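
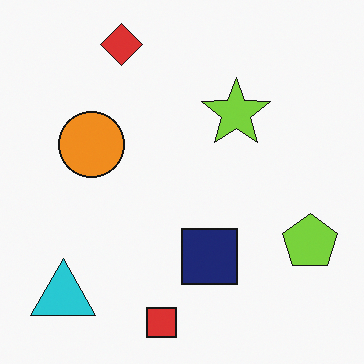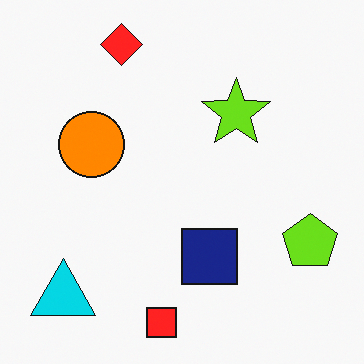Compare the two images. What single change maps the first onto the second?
It was slightly oversaturated.

All colors are more vivid — a global saturation change.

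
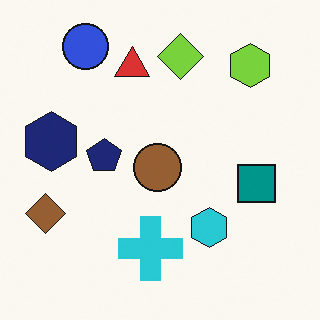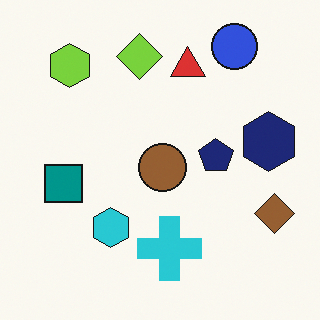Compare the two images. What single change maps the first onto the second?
This is the original image flipped horizontally (left ↔ right).

The brown diamond is in the left of the first image and the right of the second — shapes on opposite sides of the vertical midline have swapped in a mirror flip.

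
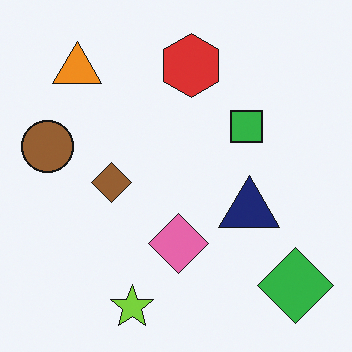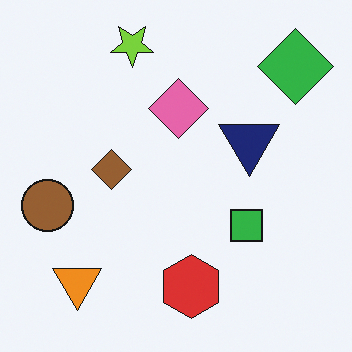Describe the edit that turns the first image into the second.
This is the original image flipped vertically (top ↔ bottom).

The lime star is in the bottom of the first image and the top of the second — shapes on opposite sides of the horizontal midline have swapped in a mirror flip.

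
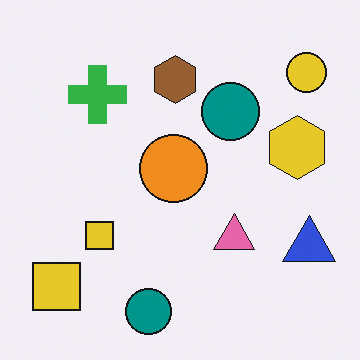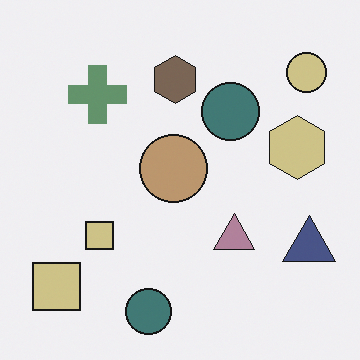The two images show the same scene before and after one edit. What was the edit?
The transformation is: heavily desaturated.

All colors are more muted and greyish — a global saturation change.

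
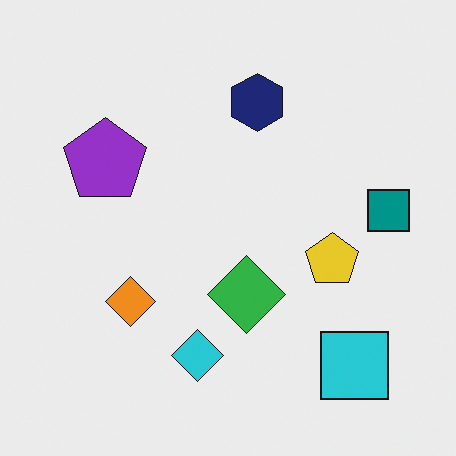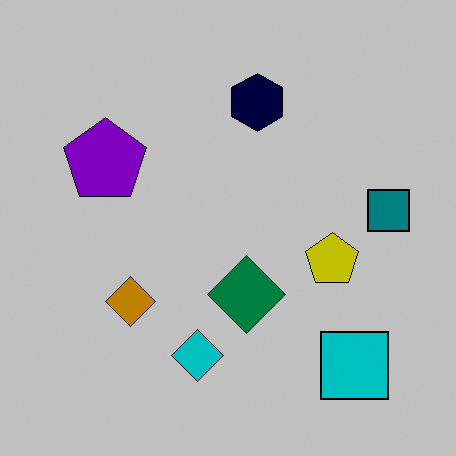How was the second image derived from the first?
The transformation is: aggressively posterized.

Each flat color has snapped to a coarser quantized level — most visibly, the near-white background has dropped to a flat grey.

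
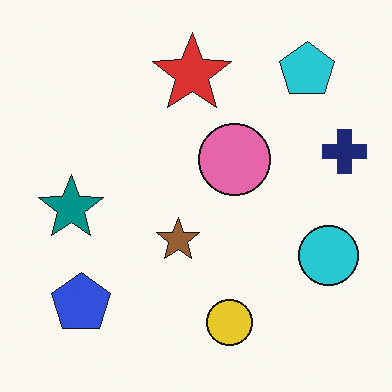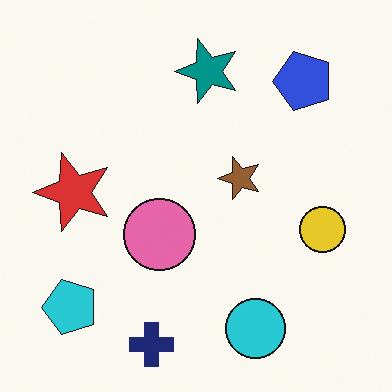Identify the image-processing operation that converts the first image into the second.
The second image is the first transposed (reflected across the top-left ↔ bottom-right diagonal).

Shapes have swapped their row and column positions — what was in the top-right is now in the bottom-left — a diagonal reflection.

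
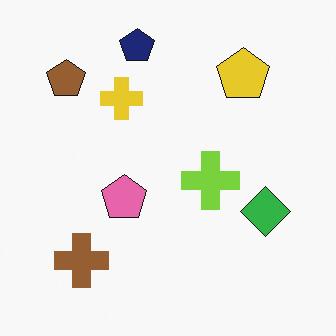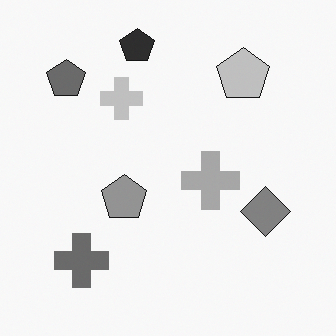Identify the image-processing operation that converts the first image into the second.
It was converted to grayscale.

All color is removed — every shape is now a shade of grey.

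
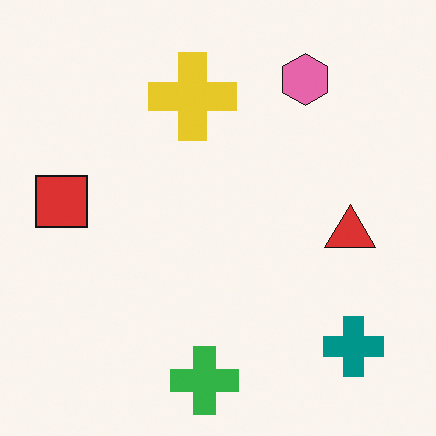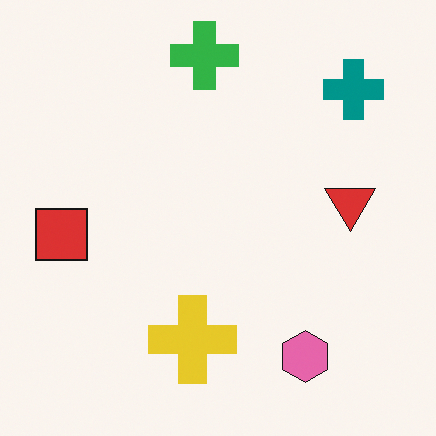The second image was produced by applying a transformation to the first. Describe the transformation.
The image was flipped vertically (top ↔ bottom).

The green cross is in the bottom of the first image and the top of the second — shapes on opposite sides of the horizontal midline have swapped in a mirror flip.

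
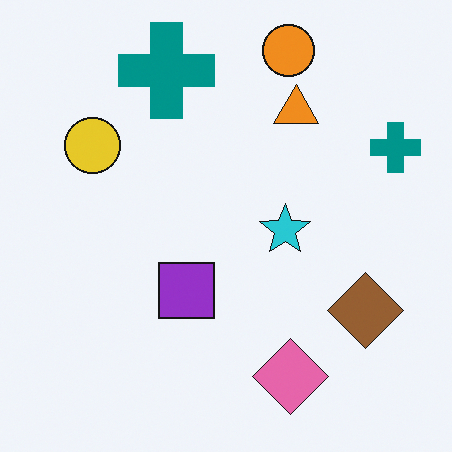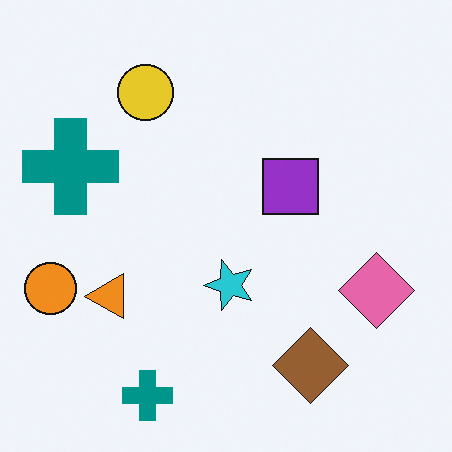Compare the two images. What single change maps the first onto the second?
Transposed (reflected across the top-left ↔ bottom-right diagonal).

Shapes have swapped their row and column positions — what was in the top-right is now in the bottom-left — a diagonal reflection.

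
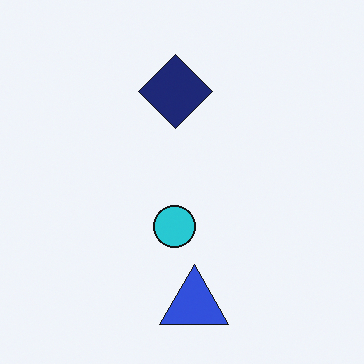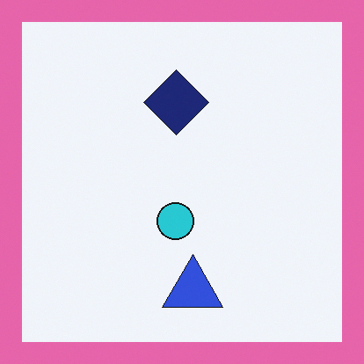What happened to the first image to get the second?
Framed with a pink border.

A solid pink frame runs around the edge of the second image, with the content slightly shrunk inside it.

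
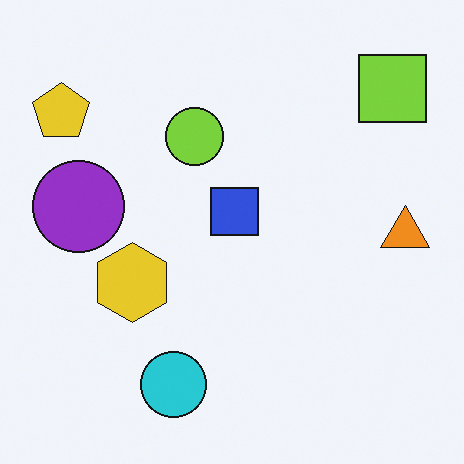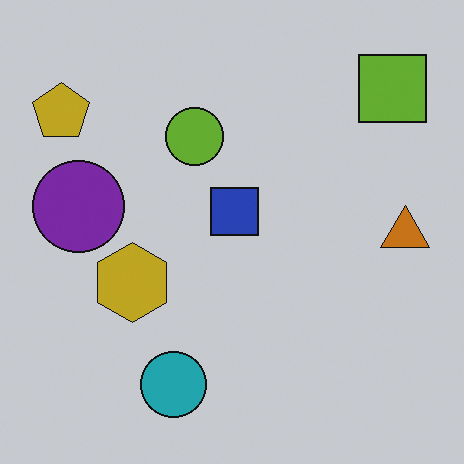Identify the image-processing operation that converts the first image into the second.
Slightly darkened.

Every pixel — background and shapes alike — is uniformly darkened.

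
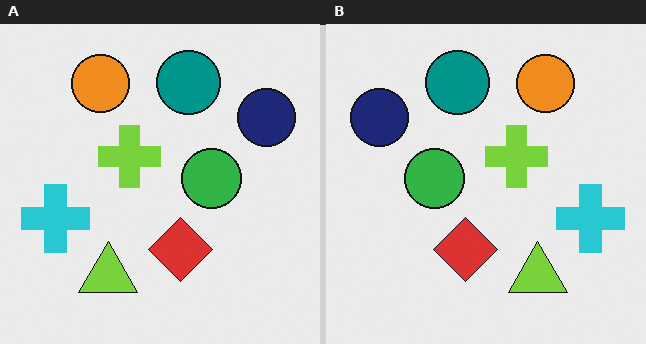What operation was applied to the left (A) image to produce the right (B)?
The transformation is: flipped horizontally (left ↔ right).

The navy circle is in the top-right of the left (A) image and the top-left of the right (B) — shapes on opposite sides of the vertical midline have swapped in a mirror flip.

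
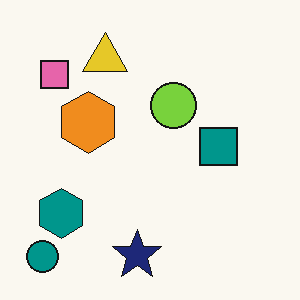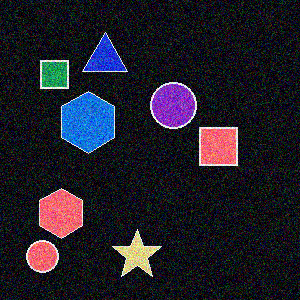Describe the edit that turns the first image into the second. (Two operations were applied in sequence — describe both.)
The second image is the first degraded with heavy additive noise, then color-inverted (negative).

Random speckle covers the whole image, including the flat background. The light background has become dark and every shape's color is its complement — a photographic negative.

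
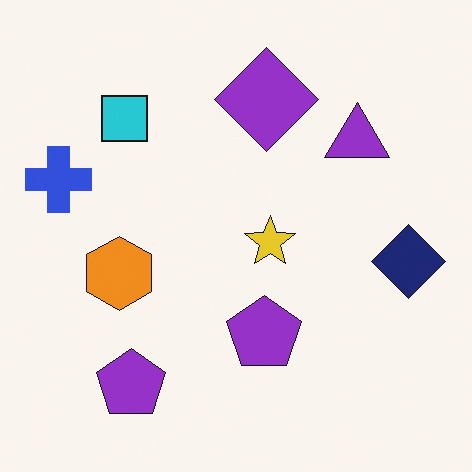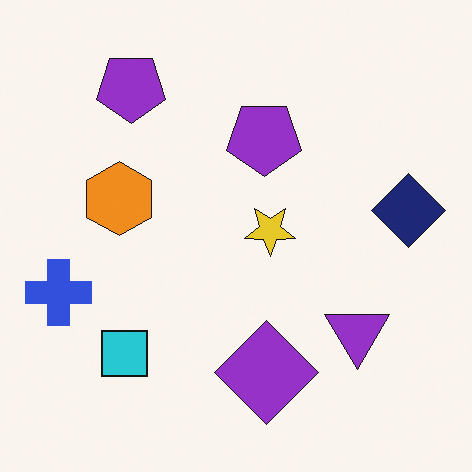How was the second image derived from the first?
This is the original image flipped vertically (top ↔ bottom).

The purple diamond is in the top of the first image and the bottom of the second — shapes on opposite sides of the horizontal midline have swapped in a mirror flip.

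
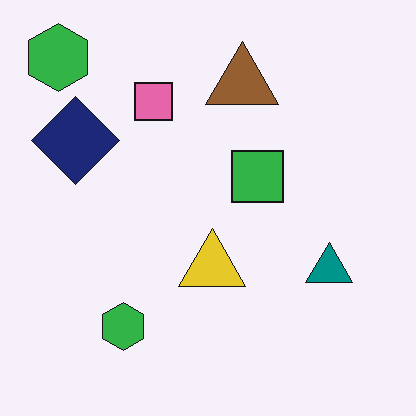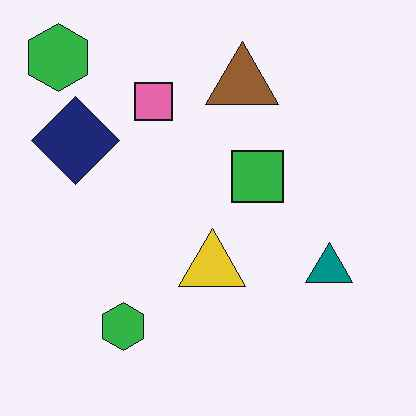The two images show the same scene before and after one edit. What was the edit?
JPEG-compressed with visible artifacts.

Blocky 8×8 compression artifacts appear around shape edges and the flat background shows ringing — characteristic JPEG degradation.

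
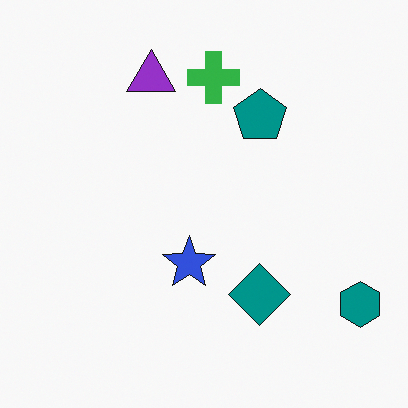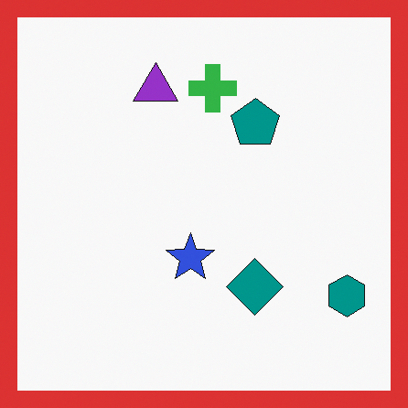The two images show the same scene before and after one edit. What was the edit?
The second image is the first framed with a red border.

A solid red frame runs around the edge of the second image, with the content slightly shrunk inside it.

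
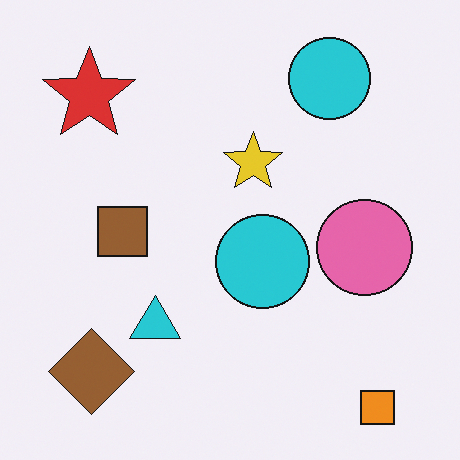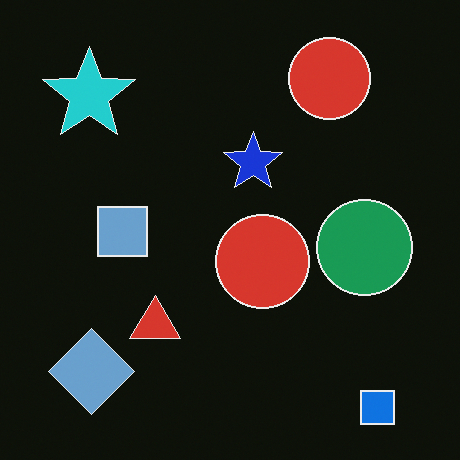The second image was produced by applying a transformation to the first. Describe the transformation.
Color-inverted (negative).

The light background has become dark and every shape's color is its complement — a photographic negative.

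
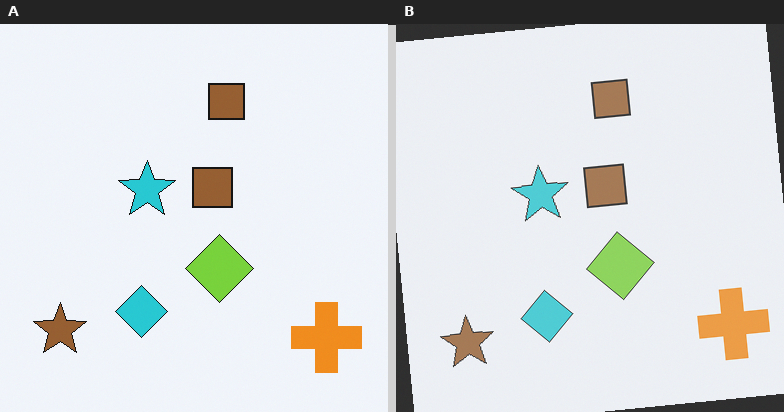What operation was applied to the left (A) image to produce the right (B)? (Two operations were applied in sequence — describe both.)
This is the original image rotated counter-clockwise by a small amount, then given slightly reduced contrast.

Every shape is tilted by the same angle and the image corners show triangular fill wedges — a whole-image rotation by a non-right angle. Tones are pushed toward mid-grey across the whole image — a global contrast change.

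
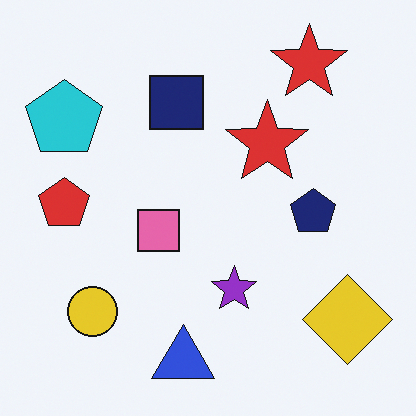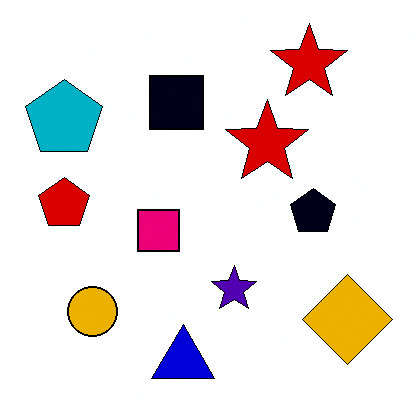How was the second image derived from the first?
Given much higher contrast.

Tones are pushed away from mid-grey across the whole image — a global contrast change.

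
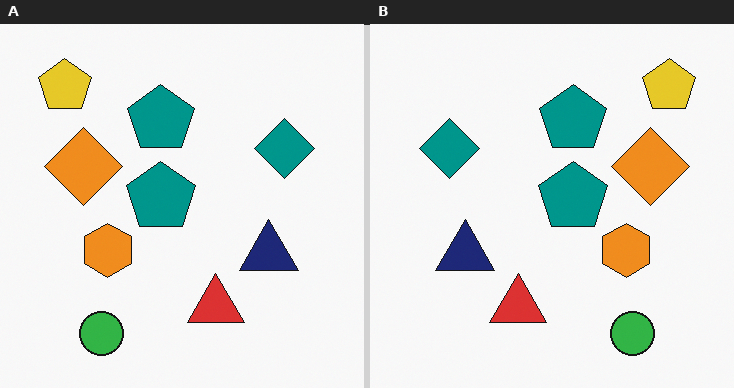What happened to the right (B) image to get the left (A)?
The left (A) image is the right (B) flipped horizontally (left ↔ right).

The yellow pentagon is in the top-right of the right (B) image and the top-left of the left (A) — shapes on opposite sides of the vertical midline have swapped in a mirror flip.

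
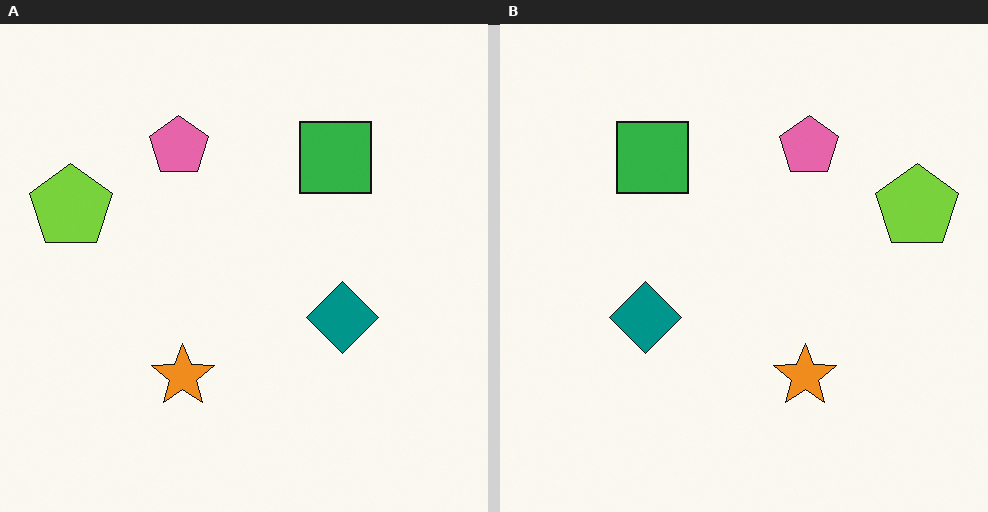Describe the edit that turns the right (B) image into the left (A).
The left (A) image is the right (B) flipped horizontally (left ↔ right).

The lime pentagon is in the right of the right (B) image and the left of the left (A) — shapes on opposite sides of the vertical midline have swapped in a mirror flip.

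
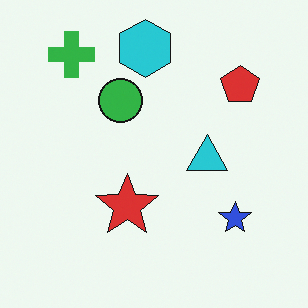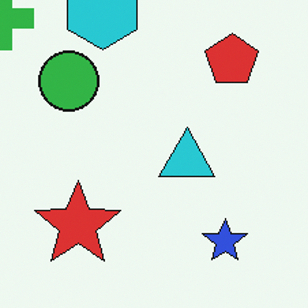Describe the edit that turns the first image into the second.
This is the original image cropped slightly and scaled back up.

The visible shapes are larger and the field of view is narrower; shapes near the original edges may be partly or wholly outside the frame — a crop-and-rescale.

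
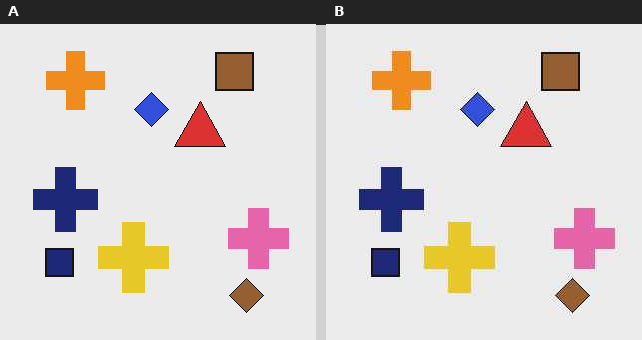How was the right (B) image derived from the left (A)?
It was given moderate JPEG compression.

Blocky 8×8 compression artifacts appear around shape edges and the flat background shows ringing — characteristic JPEG degradation.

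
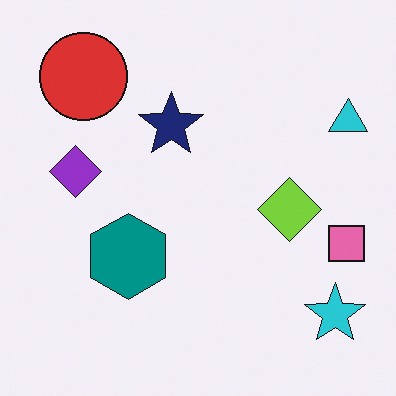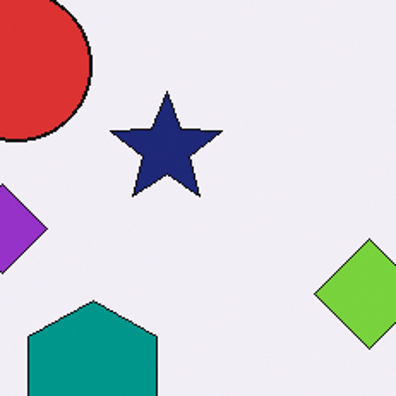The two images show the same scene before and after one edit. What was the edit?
This is the original image cropped tightly and scaled back up.

The visible shapes are larger and the field of view is narrower; shapes near the original edges may be partly or wholly outside the frame — a crop-and-rescale.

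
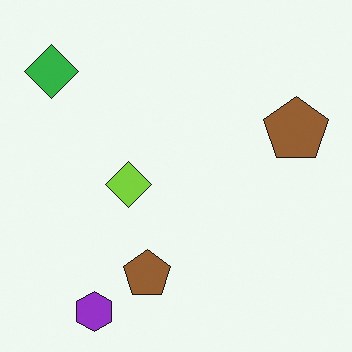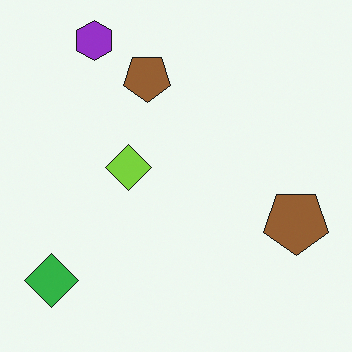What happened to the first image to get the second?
Flipped vertically (top ↔ bottom).

The purple hexagon is in the bottom-left of the first image and the top-left of the second — shapes on opposite sides of the horizontal midline have swapped in a mirror flip.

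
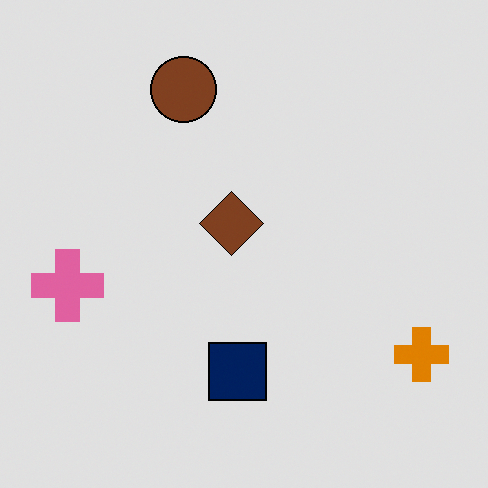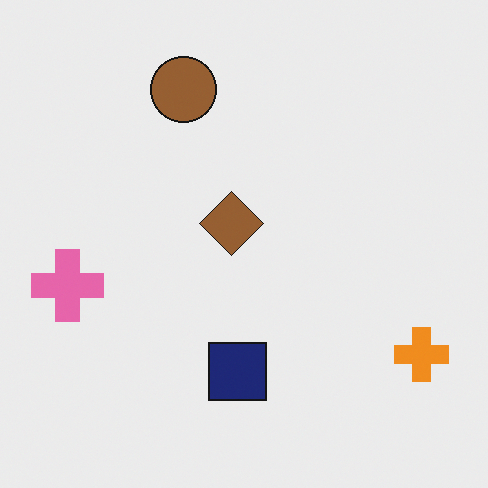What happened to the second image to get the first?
Posterized to a reduced palette.

Each flat color has snapped to a coarser quantized level — most visibly, the near-white background has dropped to a flat grey.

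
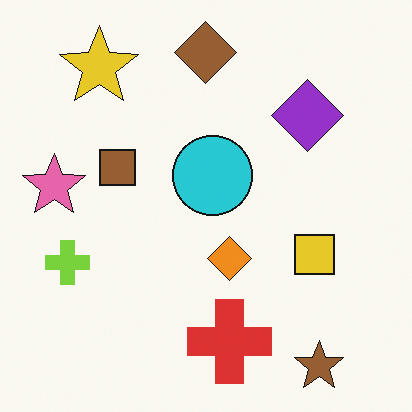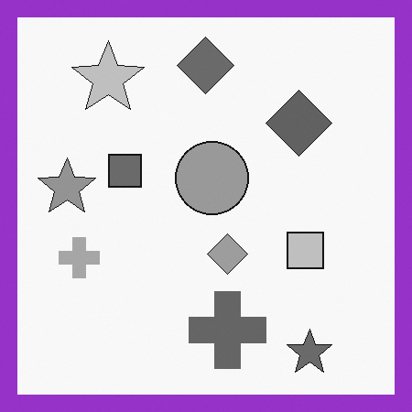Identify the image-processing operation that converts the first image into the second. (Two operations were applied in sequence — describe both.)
The image was converted to grayscale, then framed with a purple border.

All color is removed — every shape is now a shade of grey. A solid purple frame runs around the edge of the second image, with the content slightly shrunk inside it.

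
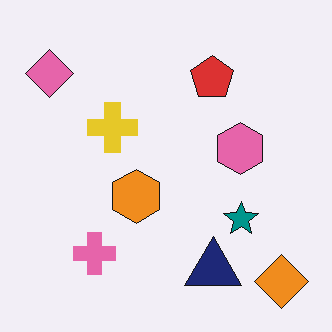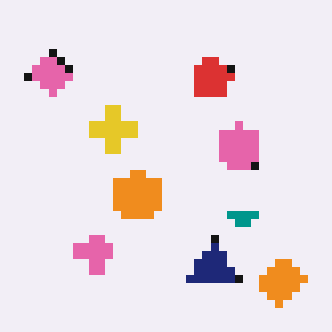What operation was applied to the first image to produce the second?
It was pixelated into visible square blocks.

Shapes are reduced to large square blocks; fine edges and outlines are lost — a downscale-then-upscale (mosaic) effect.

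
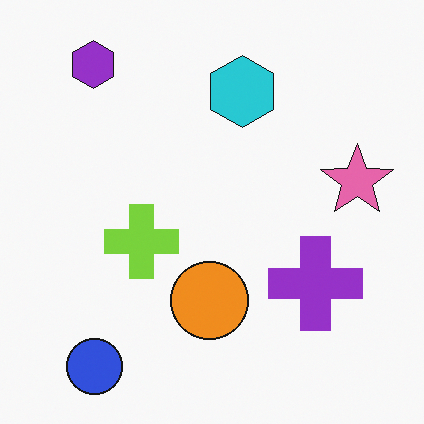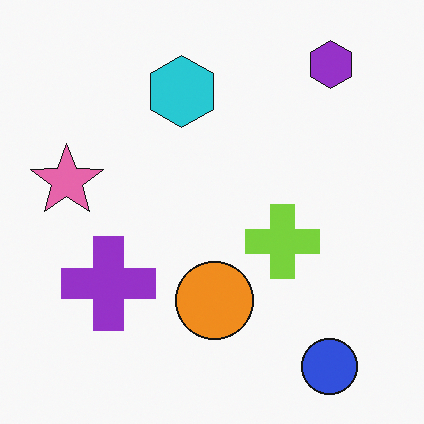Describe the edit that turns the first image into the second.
Flipped horizontally (left ↔ right).

The pink star is in the right of the first image and the left of the second — shapes on opposite sides of the vertical midline have swapped in a mirror flip.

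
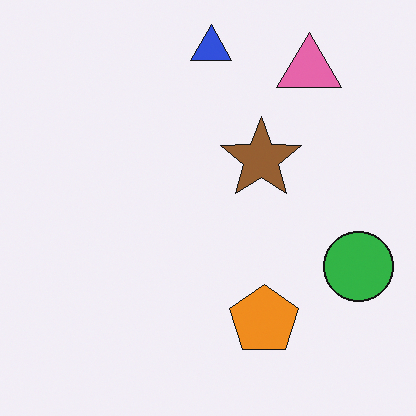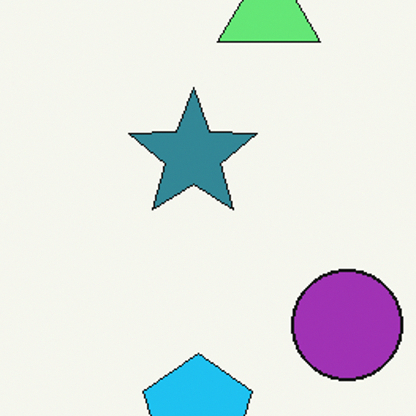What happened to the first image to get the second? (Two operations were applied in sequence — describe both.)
The second image is the first hue-shifted through roughly half the color wheel, then cropped to a modestly smaller region and rescaled.

Every shape's color has rotated by the same amount around the hue wheel — a uniform hue shift. The visible shapes are larger and the field of view is narrower; shapes near the original edges may be partly or wholly outside the frame — a crop-and-rescale.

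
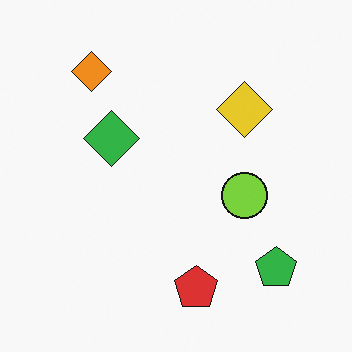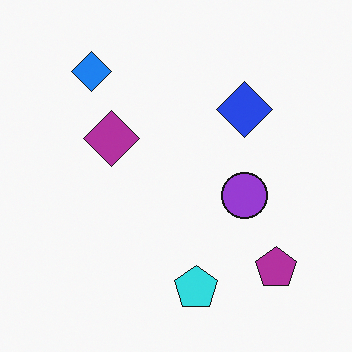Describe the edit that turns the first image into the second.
It was hue-shifted by a large amount.

Every shape's color has rotated by the same amount around the hue wheel — a uniform hue shift.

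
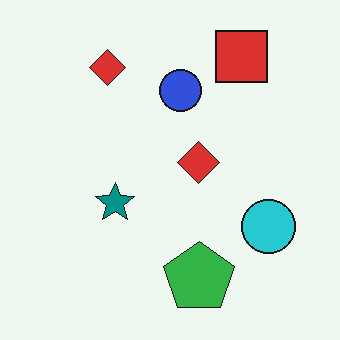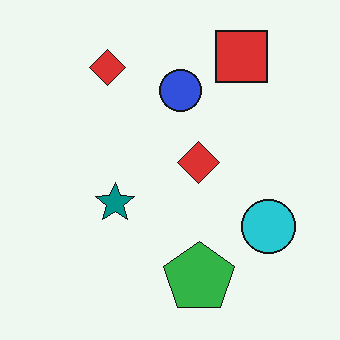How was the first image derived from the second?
This is the original image JPEG-compressed with visible artifacts.

Blocky 8×8 compression artifacts appear around shape edges and the flat background shows ringing — characteristic JPEG degradation.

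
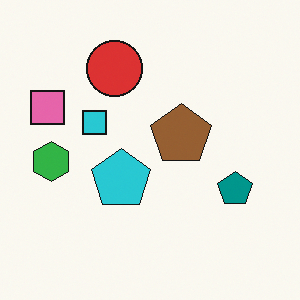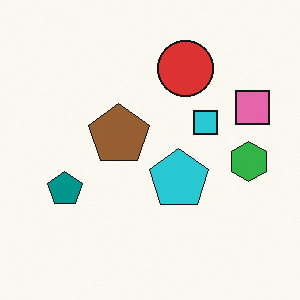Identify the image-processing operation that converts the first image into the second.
Flipped horizontally (left ↔ right).

The pink square is in the left of the first image and the right of the second — shapes on opposite sides of the vertical midline have swapped in a mirror flip.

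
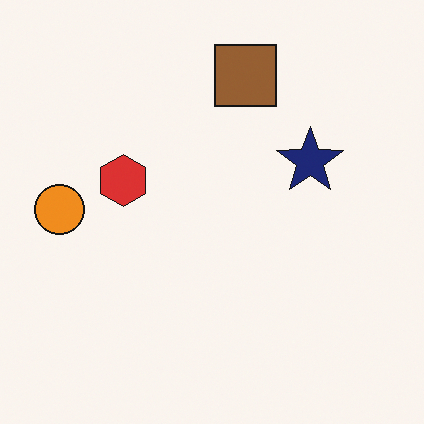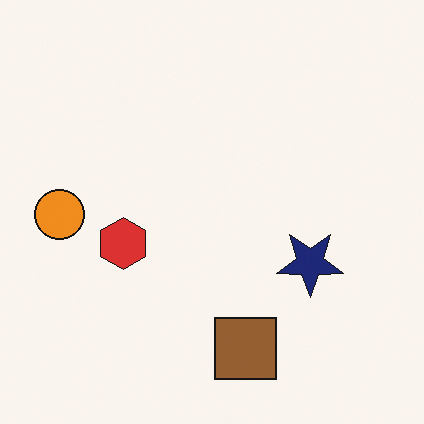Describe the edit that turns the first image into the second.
Flipped vertically (top ↔ bottom).

The brown square is in the top of the first image and the bottom of the second — shapes on opposite sides of the horizontal midline have swapped in a mirror flip.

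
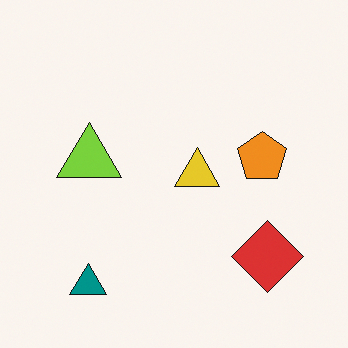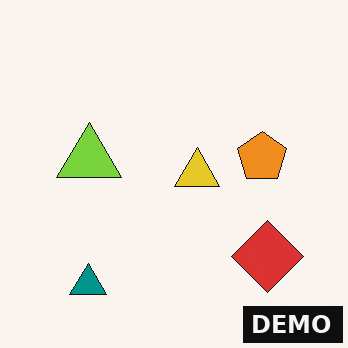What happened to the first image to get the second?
The transformation is: watermarked with the text "DEMO" in the lower-right corner.

A dark label reading "DEMO" appears in the lower-right corner.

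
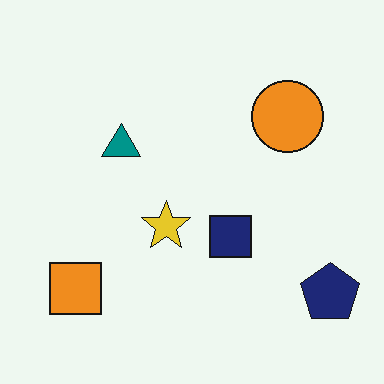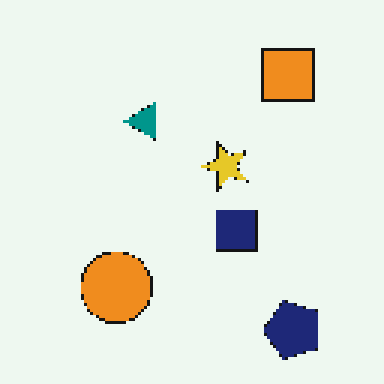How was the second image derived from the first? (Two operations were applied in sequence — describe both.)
It was transposed (reflected across the top-left ↔ bottom-right diagonal), then mildly pixelated.

Shapes have swapped their row and column positions — what was in the top-right is now in the bottom-left — a diagonal reflection. Shapes are reduced to large square blocks; fine edges and outlines are lost — a downscale-then-upscale (mosaic) effect.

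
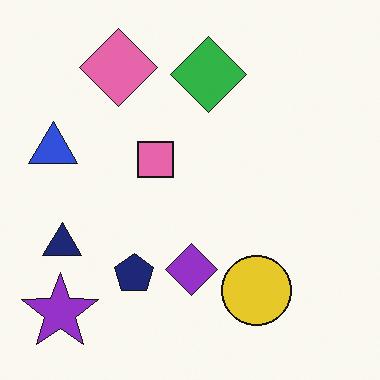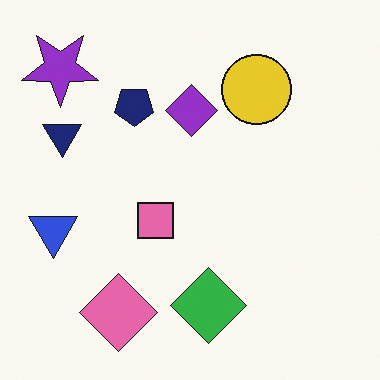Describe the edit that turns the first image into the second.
This is the original image flipped vertically (top ↔ bottom).

The pink diamond is in the top-left of the first image and the bottom-left of the second — shapes on opposite sides of the horizontal midline have swapped in a mirror flip.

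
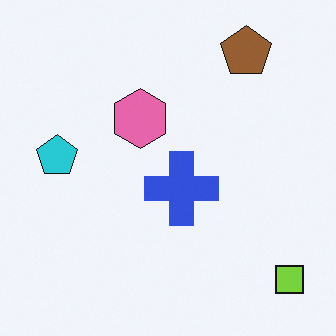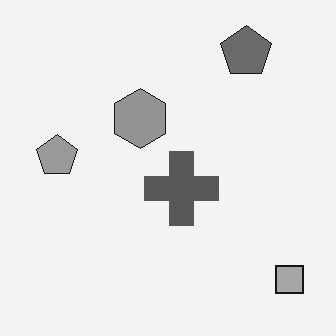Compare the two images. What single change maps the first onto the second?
Converted to grayscale.

All color is removed — every shape is now a shade of grey.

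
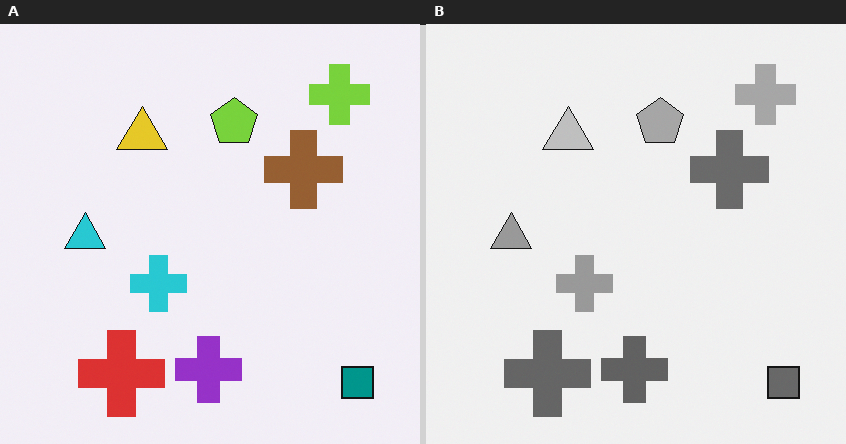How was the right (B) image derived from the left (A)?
This is the original image converted to grayscale.

All color is removed — every shape is now a shade of grey.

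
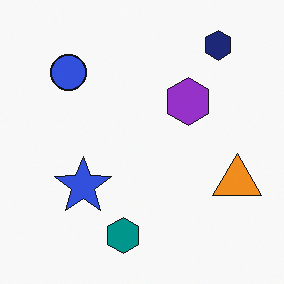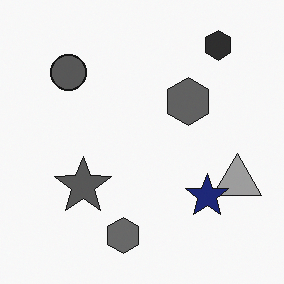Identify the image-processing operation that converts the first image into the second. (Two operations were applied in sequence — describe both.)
The image was converted to grayscale, then overlaid with an additional navy star.

All color is removed — every shape is now a shade of grey. A navy star appears in the second image that is absent from the first.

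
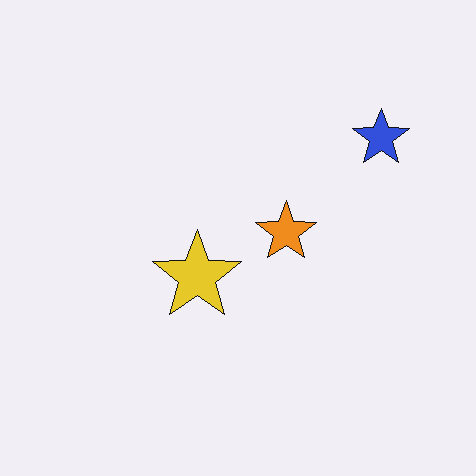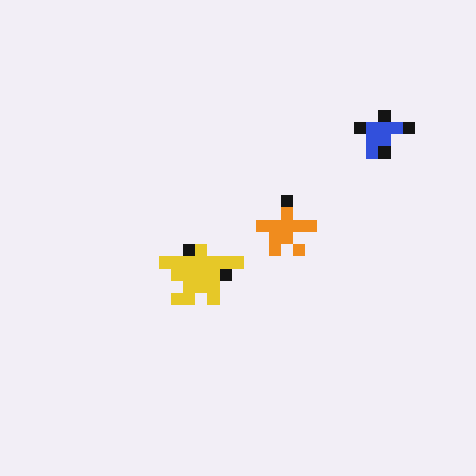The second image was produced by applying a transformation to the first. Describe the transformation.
It was heavily pixelated into large blocks.

Shapes are reduced to large square blocks; fine edges and outlines are lost — a downscale-then-upscale (mosaic) effect.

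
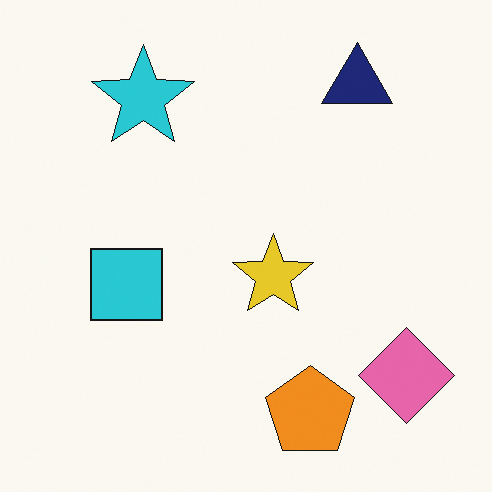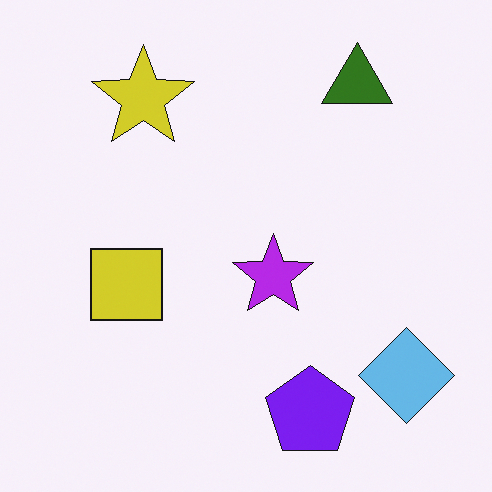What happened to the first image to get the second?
The transformation is: hue-shifted through roughly half the color wheel.

Every shape's color has rotated by the same amount around the hue wheel — a uniform hue shift.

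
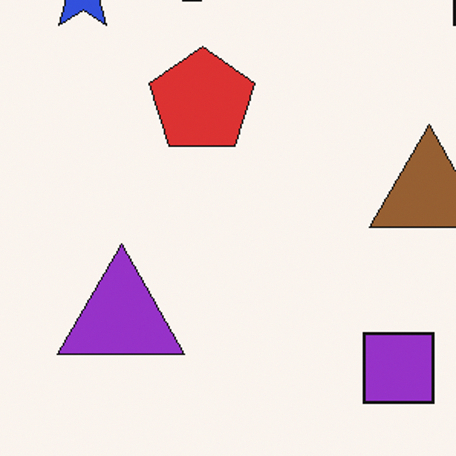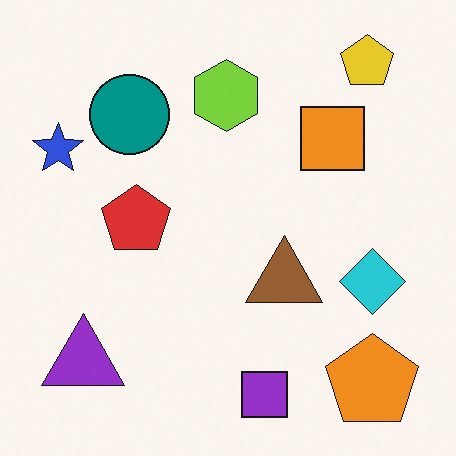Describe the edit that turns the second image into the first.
Cropped to a modestly smaller region and rescaled.

The visible shapes are larger and the field of view is narrower; shapes near the original edges may be partly or wholly outside the frame — a crop-and-rescale.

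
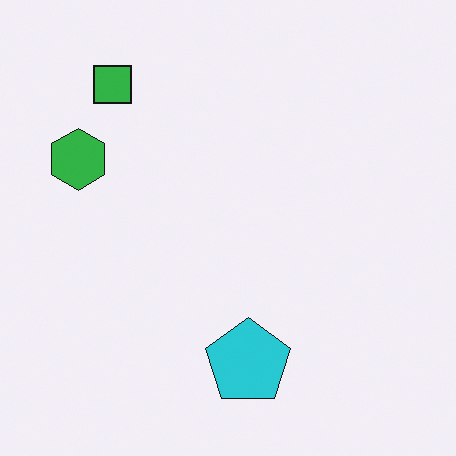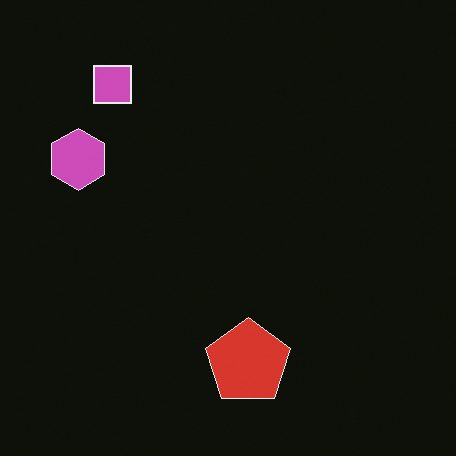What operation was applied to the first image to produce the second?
It was color-inverted (negative).

The light background has become dark and every shape's color is its complement — a photographic negative.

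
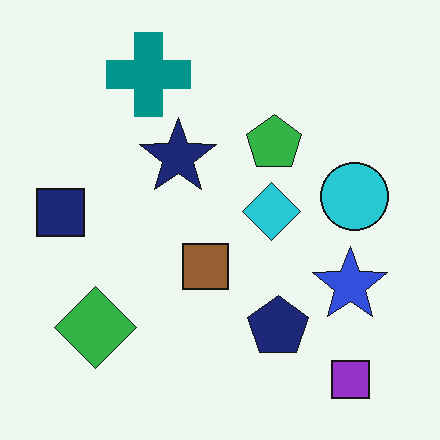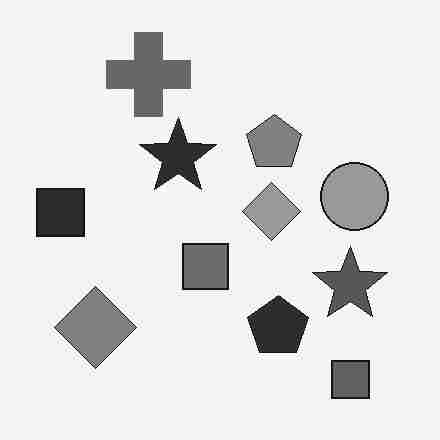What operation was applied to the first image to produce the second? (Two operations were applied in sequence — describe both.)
Converted to grayscale, then heavily JPEG-compressed with obvious blocking artifacts.

All color is removed — every shape is now a shade of grey. Blocky 8×8 compression artifacts appear around shape edges and the flat background shows ringing — characteristic JPEG degradation.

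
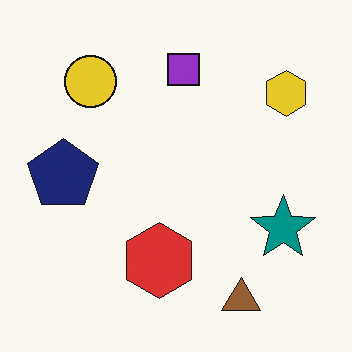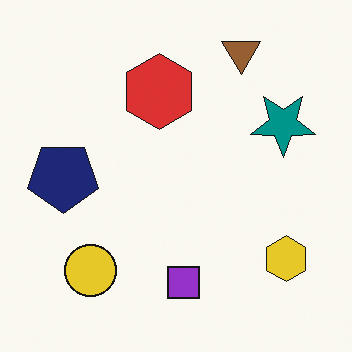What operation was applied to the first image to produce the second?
Flipped vertically (top ↔ bottom).

The brown triangle is in the bottom-right of the first image and the top-right of the second — shapes on opposite sides of the horizontal midline have swapped in a mirror flip.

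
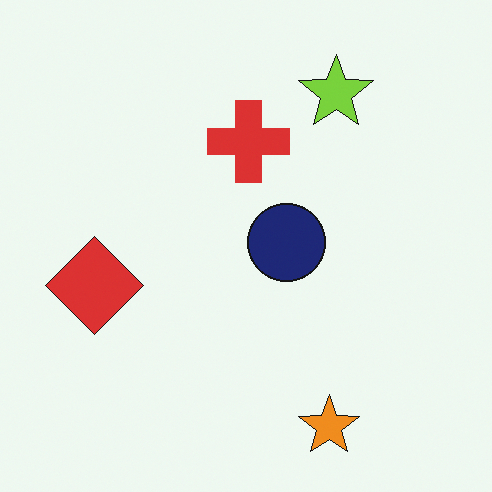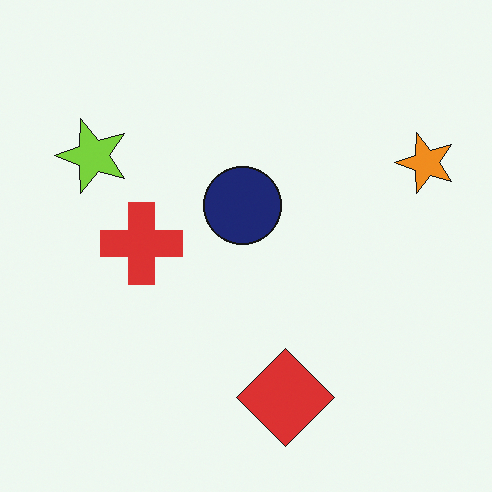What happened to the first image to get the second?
It was rotated 90° counter-clockwise.

The orange star sits in the bottom-right of the first image and the top-right of the second — consistent with a whole-image 90° counter-clockwise rotation.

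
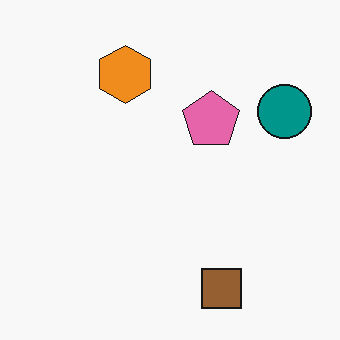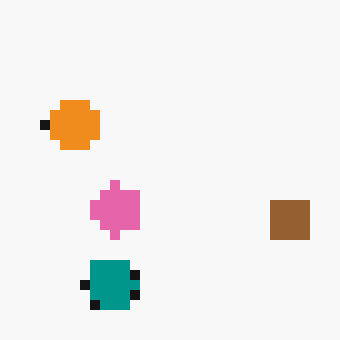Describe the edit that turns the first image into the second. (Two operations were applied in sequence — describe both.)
It was transposed (reflected across the top-left ↔ bottom-right diagonal), then heavily pixelated into large blocks.

Shapes have swapped their row and column positions — what was in the top-right is now in the bottom-left — a diagonal reflection. Shapes are reduced to large square blocks; fine edges and outlines are lost — a downscale-then-upscale (mosaic) effect.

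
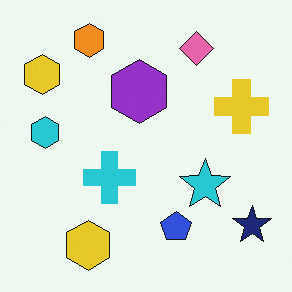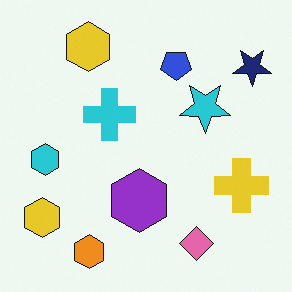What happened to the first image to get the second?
The image was flipped vertically (top ↔ bottom).

The orange hexagon is in the top-left of the first image and the bottom-left of the second — shapes on opposite sides of the horizontal midline have swapped in a mirror flip.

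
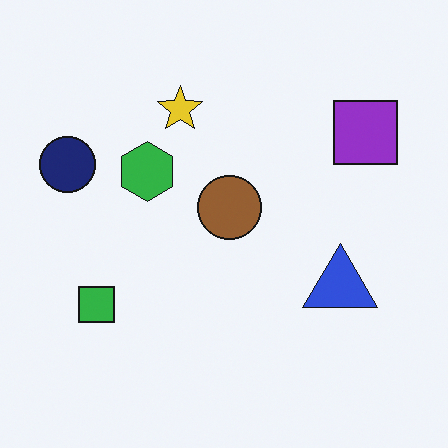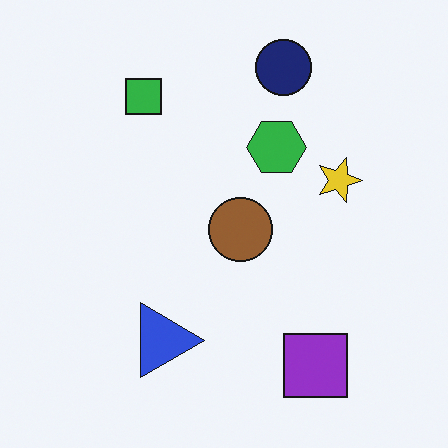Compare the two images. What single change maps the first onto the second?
It was rotated 90° clockwise.

The purple square sits in the top-right of the first image and the bottom-right of the second — consistent with a whole-image 90° clockwise rotation.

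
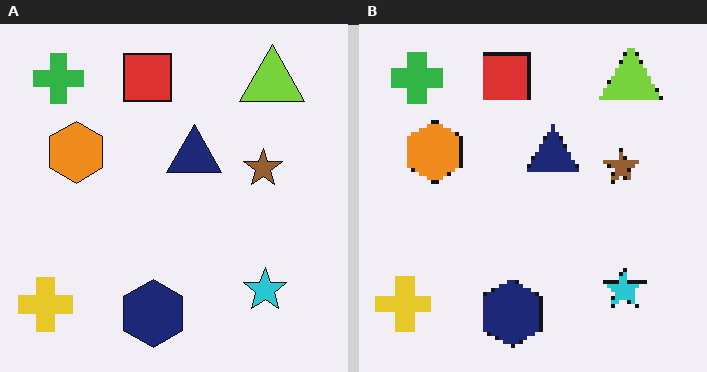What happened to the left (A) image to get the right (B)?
Lightly pixelated (a mild mosaic effect).

Shapes are reduced to large square blocks; fine edges and outlines are lost — a downscale-then-upscale (mosaic) effect.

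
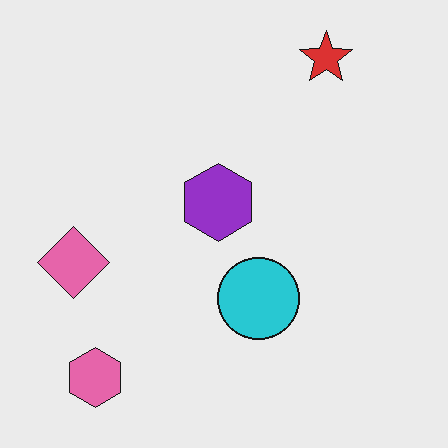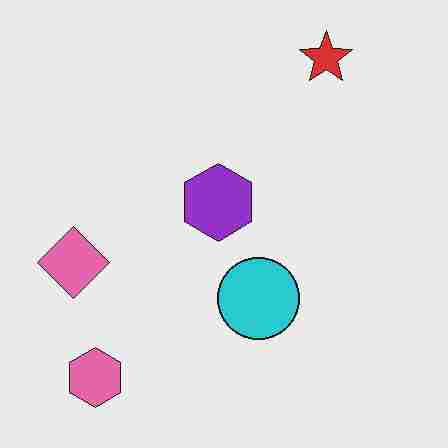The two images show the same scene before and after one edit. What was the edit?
The image was degraded with heavy JPEG compression.

Blocky 8×8 compression artifacts appear around shape edges and the flat background shows ringing — characteristic JPEG degradation.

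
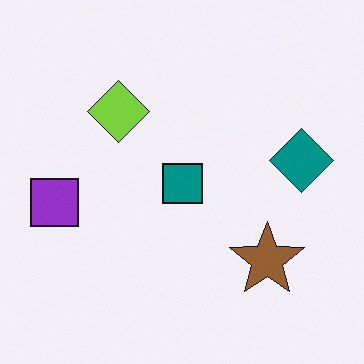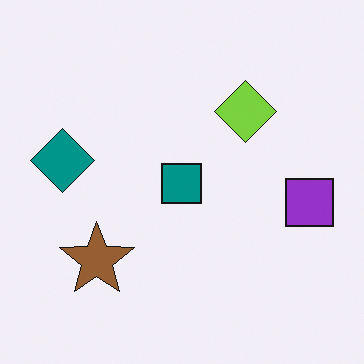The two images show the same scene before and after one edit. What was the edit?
It was flipped horizontally (left ↔ right).

The purple square is in the left of the first image and the right of the second — shapes on opposite sides of the vertical midline have swapped in a mirror flip.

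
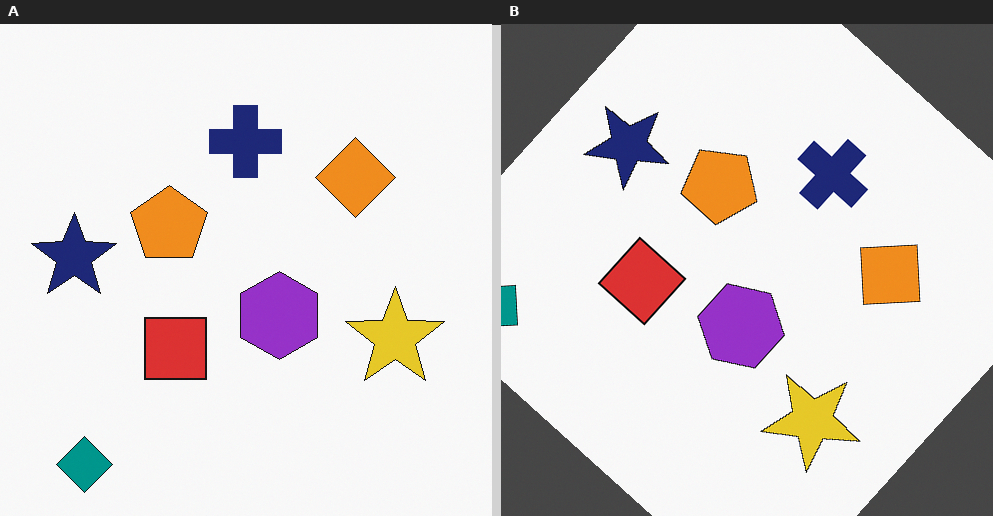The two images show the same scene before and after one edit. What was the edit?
It was rotated clockwise by a large amount — several tens of degrees.

Every shape is tilted by the same angle and the image corners show triangular fill wedges — a whole-image rotation by a non-right angle.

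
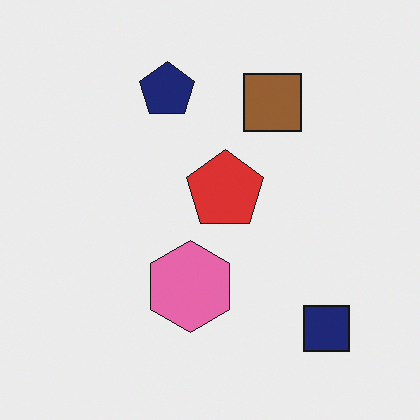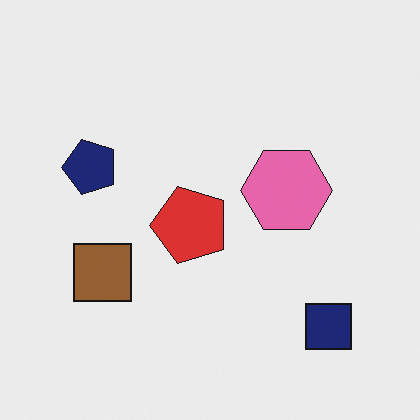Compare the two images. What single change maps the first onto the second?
Transposed (reflected across the top-left ↔ bottom-right diagonal).

Shapes have swapped their row and column positions — what was in the top-right is now in the bottom-left — a diagonal reflection.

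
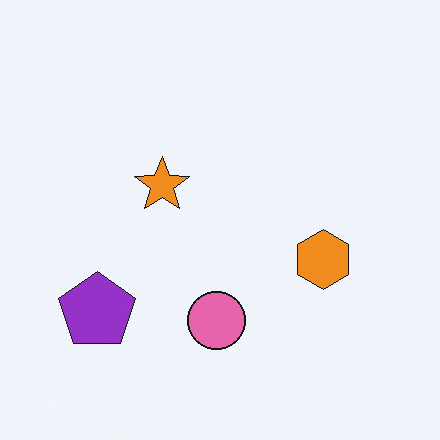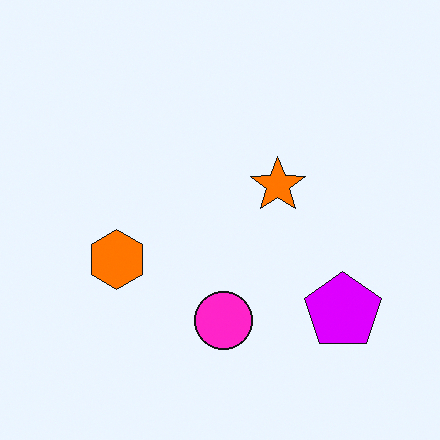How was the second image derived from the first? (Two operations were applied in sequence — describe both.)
The image was flipped horizontally (left ↔ right), then made much more vivid (saturation change).

The purple pentagon is in the bottom-left of the first image and the bottom-right of the second — shapes on opposite sides of the vertical midline have swapped in a mirror flip. All colors are more vivid — a global saturation change.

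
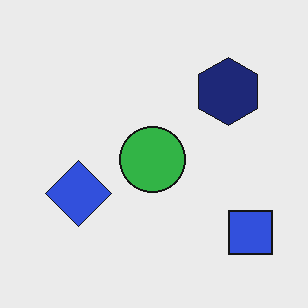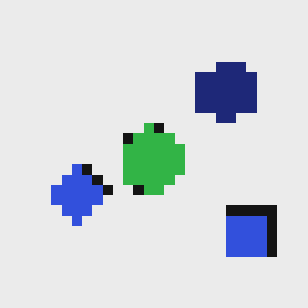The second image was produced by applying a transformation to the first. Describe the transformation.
This is the original image coarsely pixelated.

Shapes are reduced to large square blocks; fine edges and outlines are lost — a downscale-then-upscale (mosaic) effect.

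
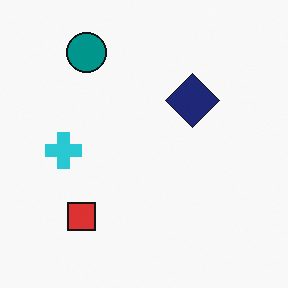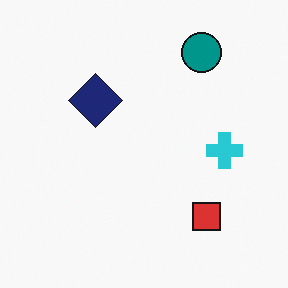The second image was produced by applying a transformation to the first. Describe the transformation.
This is the original image flipped horizontally (left ↔ right).

The cyan cross is in the left of the first image and the right of the second — shapes on opposite sides of the vertical midline have swapped in a mirror flip.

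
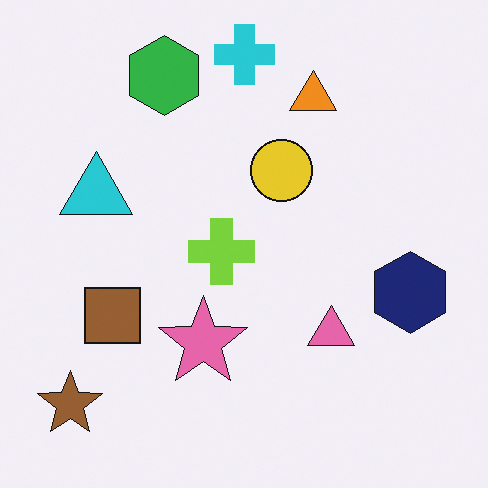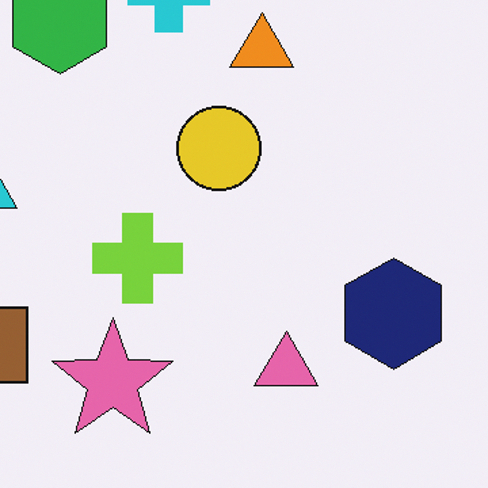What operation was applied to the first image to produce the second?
Cropped slightly and scaled back up.

The visible shapes are larger and the field of view is narrower; shapes near the original edges may be partly or wholly outside the frame — a crop-and-rescale.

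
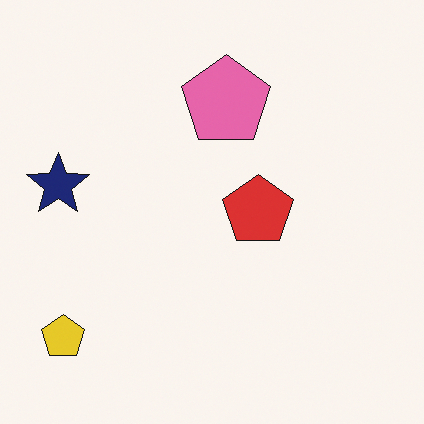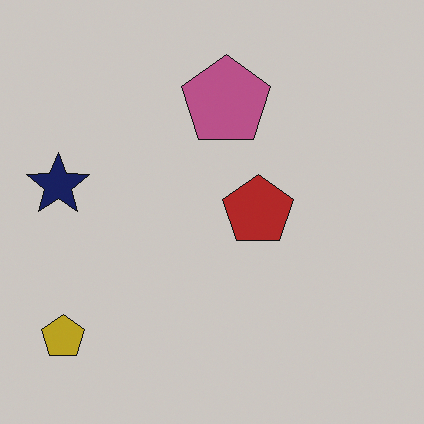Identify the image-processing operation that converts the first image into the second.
This is the original image slightly darkened.

Every pixel — background and shapes alike — is uniformly darkened.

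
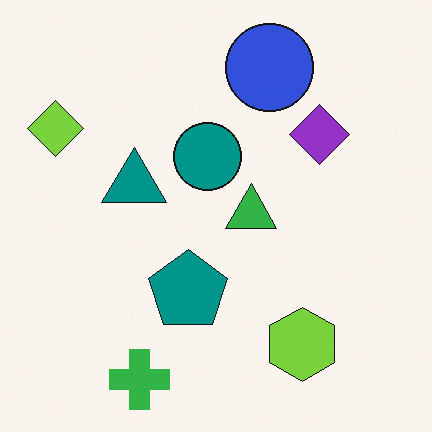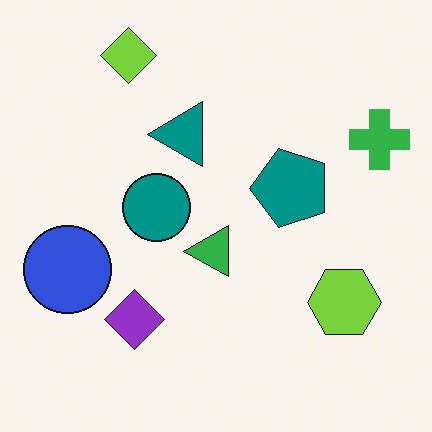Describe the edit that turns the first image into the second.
The image was transposed (reflected across the top-left ↔ bottom-right diagonal).

Shapes have swapped their row and column positions — what was in the top-right is now in the bottom-left — a diagonal reflection.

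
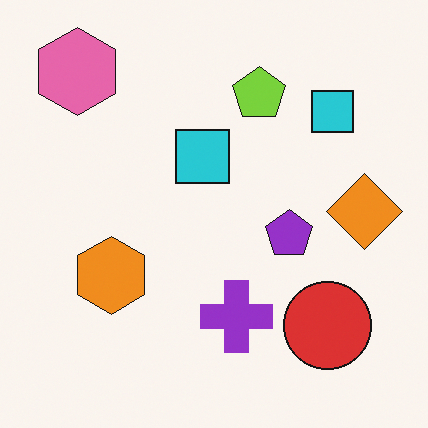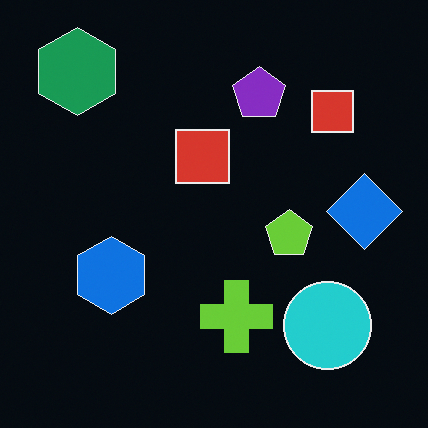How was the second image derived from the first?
The image was color-inverted (negative).

The light background has become dark and every shape's color is its complement — a photographic negative.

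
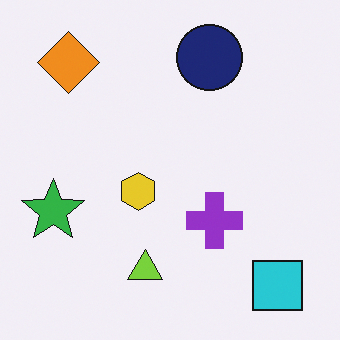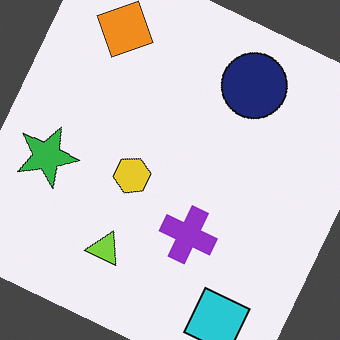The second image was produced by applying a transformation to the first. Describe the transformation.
The transformation is: rotated clockwise by a moderate amount.

Every shape is tilted by the same angle and the image corners show triangular fill wedges — a whole-image rotation by a non-right angle.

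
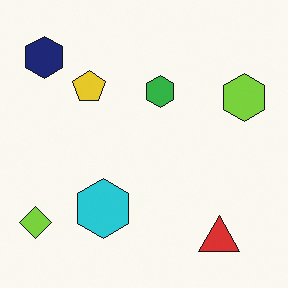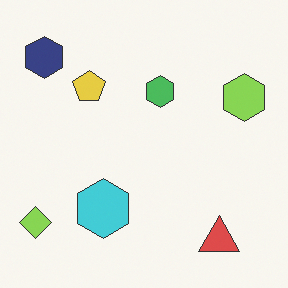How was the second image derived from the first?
The transformation is: given slightly reduced contrast.

Tones are pushed toward mid-grey across the whole image — a global contrast change.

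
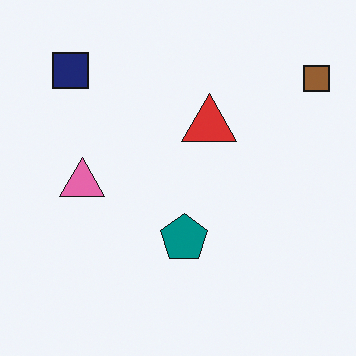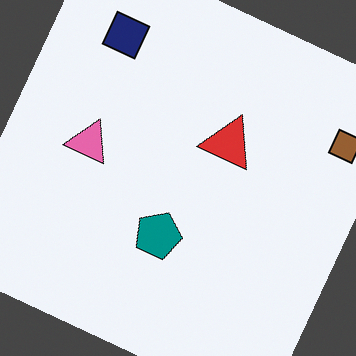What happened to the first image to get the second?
The image was rotated clockwise by a clearly visible amount.

Every shape is tilted by the same angle and the image corners show triangular fill wedges — a whole-image rotation by a non-right angle.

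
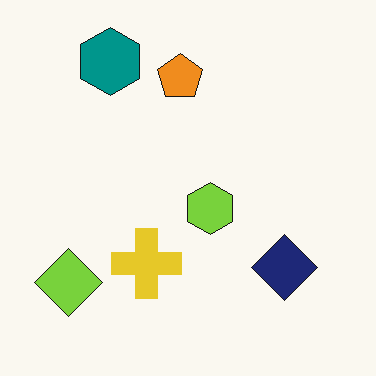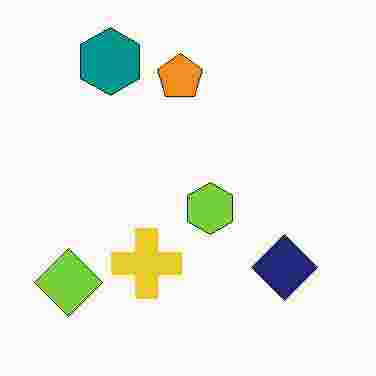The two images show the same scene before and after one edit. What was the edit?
The transformation is: degraded with heavy JPEG compression.

Blocky 8×8 compression artifacts appear around shape edges and the flat background shows ringing — characteristic JPEG degradation.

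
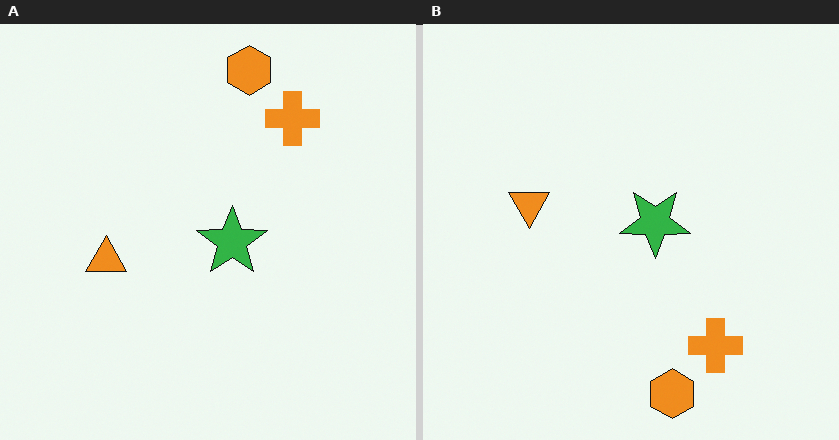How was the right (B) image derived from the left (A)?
The image was flipped vertically (top ↔ bottom).

The orange hexagon is in the top of the left (A) image and the bottom of the right (B) — shapes on opposite sides of the horizontal midline have swapped in a mirror flip.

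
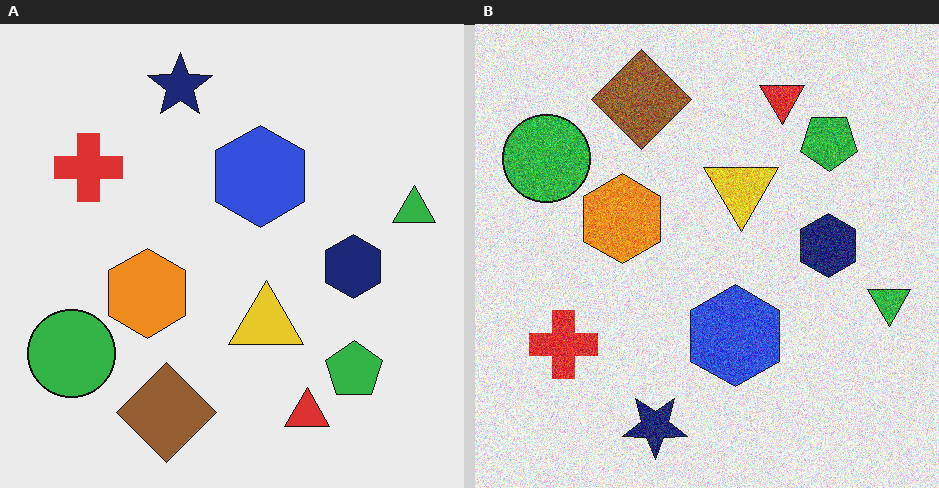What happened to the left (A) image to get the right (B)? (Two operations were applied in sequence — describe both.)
The right (B) image is the left (A) degraded with a thick layer of grain, then flipped vertically (top ↔ bottom).

Random speckle covers the whole image, including the flat background. The navy star is in the top of the left (A) image and the bottom of the right (B) — shapes on opposite sides of the horizontal midline have swapped in a mirror flip.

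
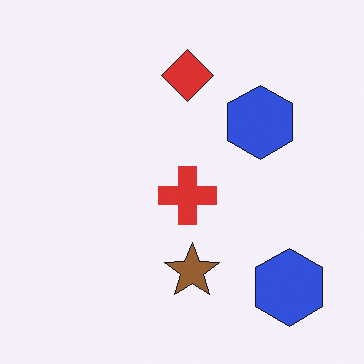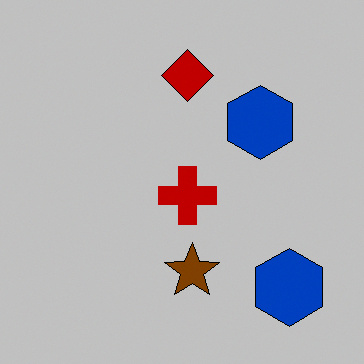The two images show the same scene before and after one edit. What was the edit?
The second image is the first aggressively posterized.

Each flat color has snapped to a coarser quantized level — most visibly, the near-white background has dropped to a flat grey.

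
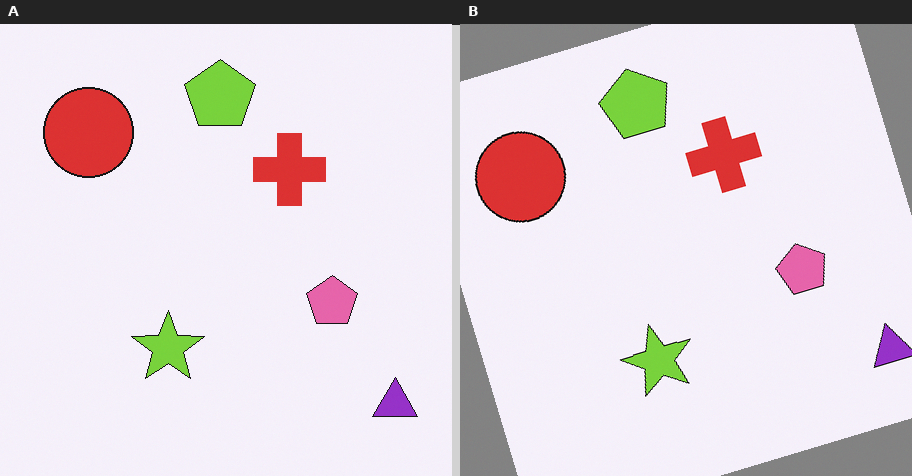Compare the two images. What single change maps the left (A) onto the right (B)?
The transformation is: rotated counter-clockwise by a moderate amount.

Every shape is tilted by the same angle and the image corners show triangular fill wedges — a whole-image rotation by a non-right angle.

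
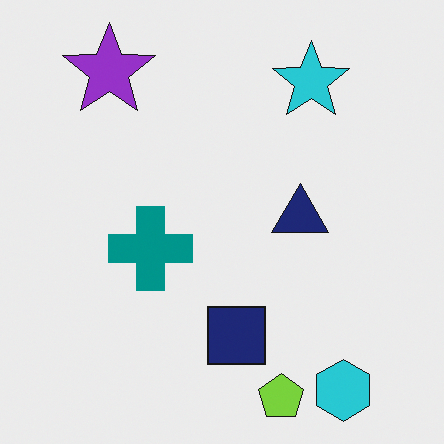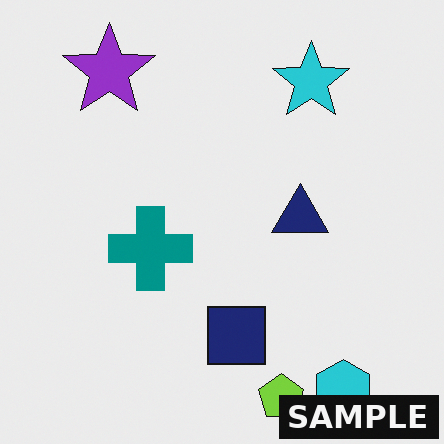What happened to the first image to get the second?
The image was watermarked with the text "SAMPLE" in the lower-right corner.

A dark label reading "SAMPLE" appears in the lower-right corner.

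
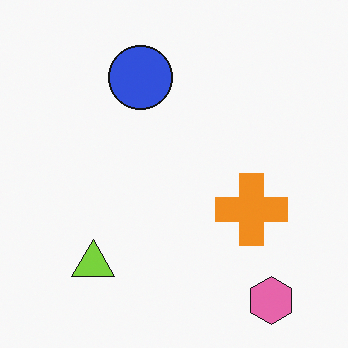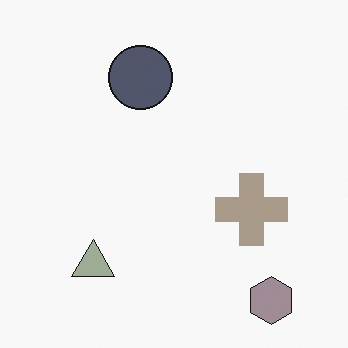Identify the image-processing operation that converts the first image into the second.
The second image is the first made much more muted (saturation change).

All colors are more muted and greyish — a global saturation change.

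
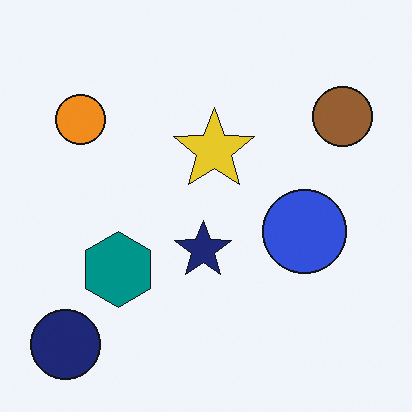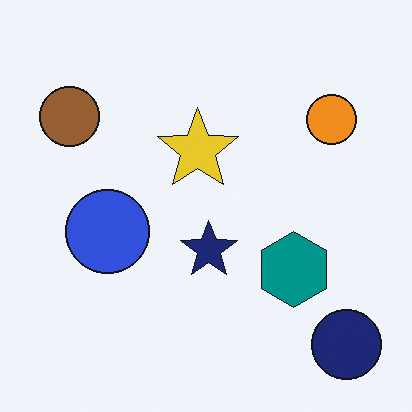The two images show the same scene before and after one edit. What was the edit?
Flipped horizontally (left ↔ right).

The navy circle is in the bottom-left of the first image and the bottom-right of the second — shapes on opposite sides of the vertical midline have swapped in a mirror flip.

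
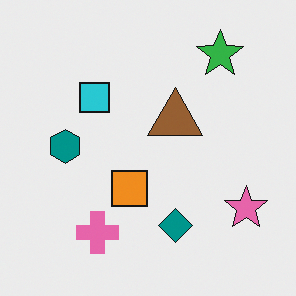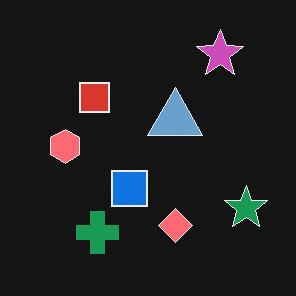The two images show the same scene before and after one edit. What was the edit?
The transformation is: color-inverted (negative).

The light background has become dark and every shape's color is its complement — a photographic negative.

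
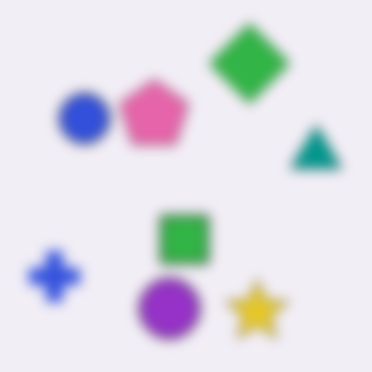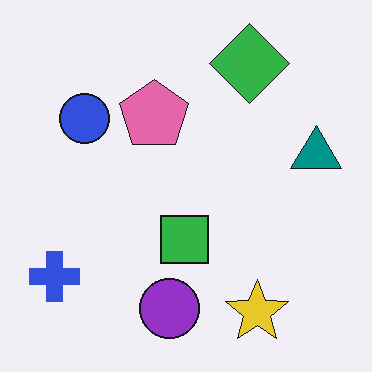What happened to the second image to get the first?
Strongly gaussian-blurred.

Shape edges and outlines are uniformly softened across the whole image.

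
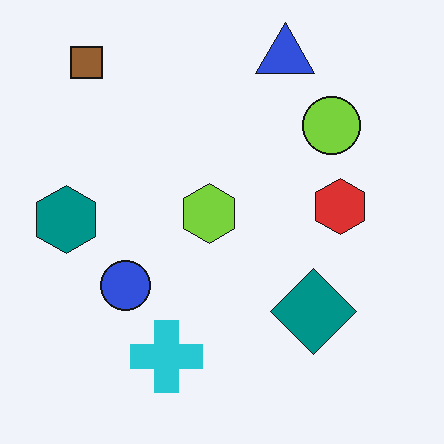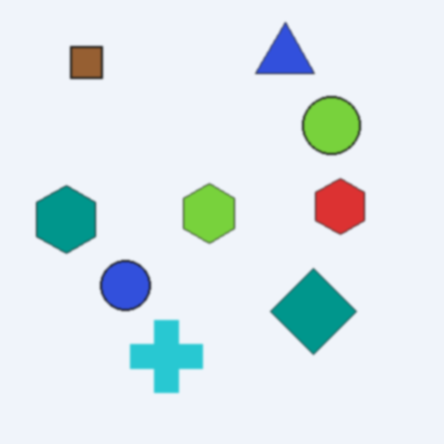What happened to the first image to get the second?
The image was slightly softened.

Shape edges and outlines are uniformly softened across the whole image.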